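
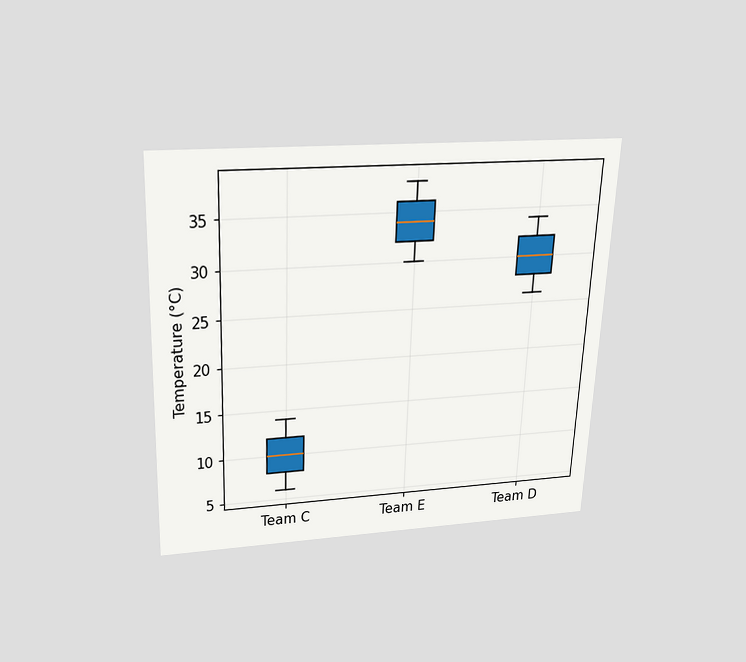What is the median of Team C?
The chart is tilted about 2° clockwise and viewed slightly from above. The median line in the Team C box sits at 10°C.

10°C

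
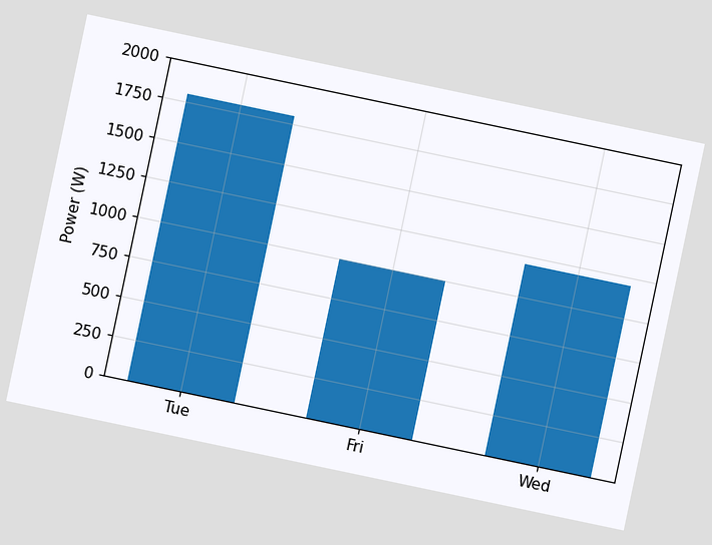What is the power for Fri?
1000W

The chart is tilted about 12° clockwise. Reading along the chart's y-axis, the Fri bar reaches 1000W.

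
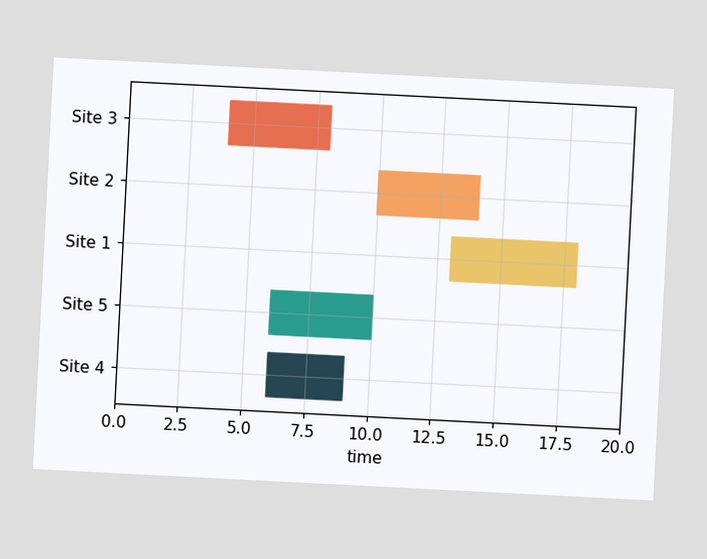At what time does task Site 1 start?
The chart is tilted about 3° clockwise. The Site 1 bar begins at t=13.

13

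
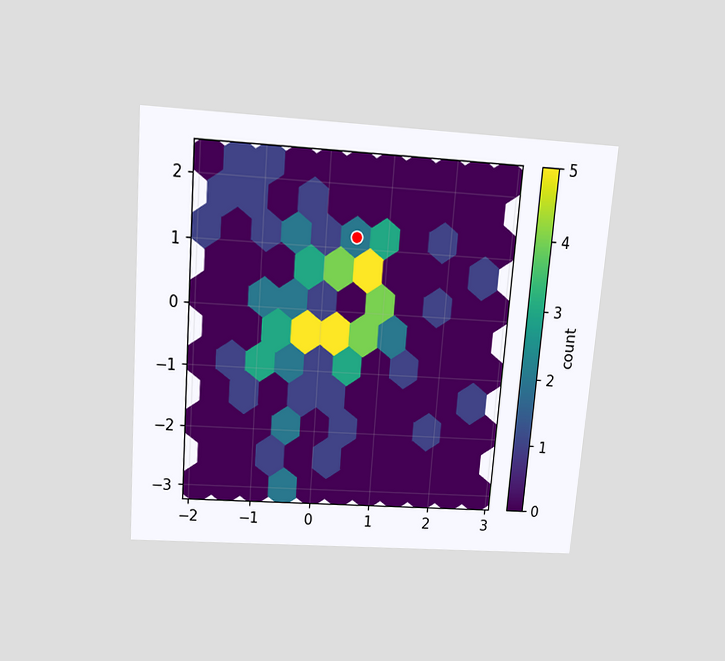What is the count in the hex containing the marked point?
The chart is tilted about 4° clockwise and viewed slightly from above. The marked hex reads 2 on the colorbar.

2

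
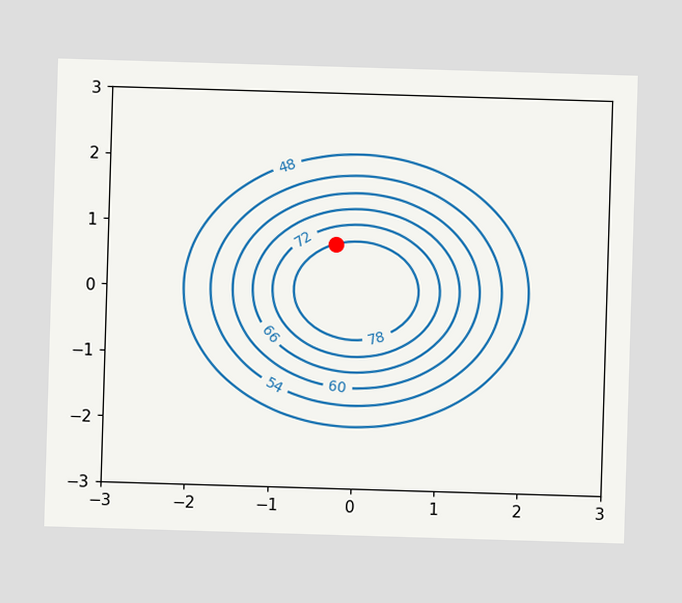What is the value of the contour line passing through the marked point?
The marked point sits on the contour labelled 78.

78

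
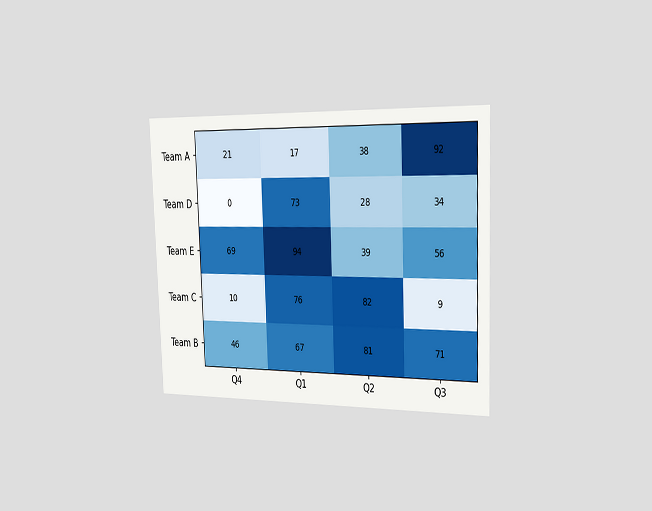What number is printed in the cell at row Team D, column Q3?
The chart is tilted about 2° counter-clockwise and viewed slightly from the right. The (Team D, Q3) cell reads 34.

34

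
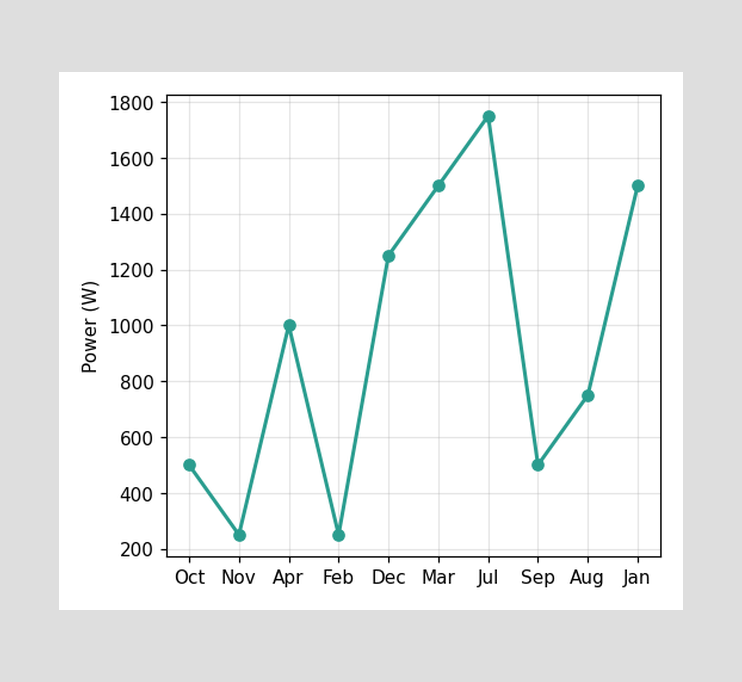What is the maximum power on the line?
The highest point is at Jul, and reading across to the y-axis gives 1750W.

1750W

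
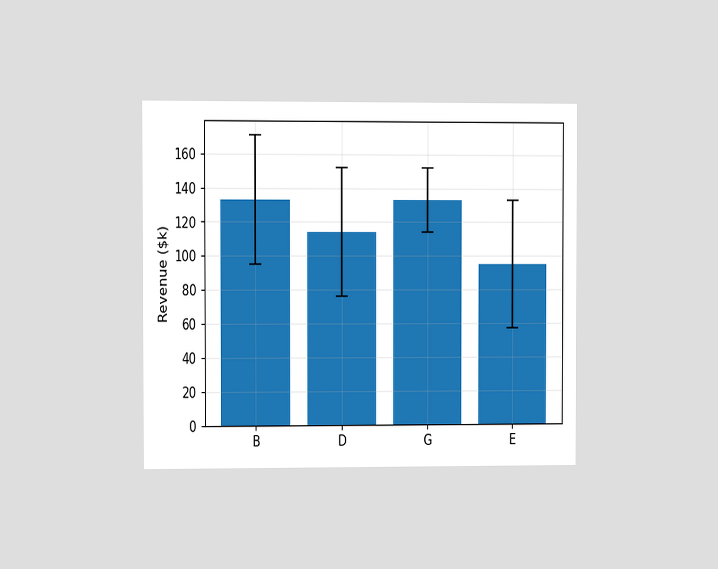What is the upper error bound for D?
The chart is viewed at a slight angle. The D bar's upper whisker reaches $152k.

$152k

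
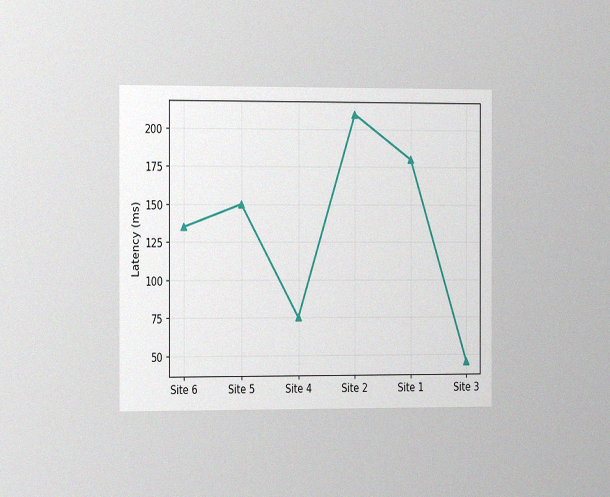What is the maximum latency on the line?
210ms

The chart is viewed slightly from the left, with some photo noise. The highest point is at Site 2, and reading across to the y-axis gives 210ms.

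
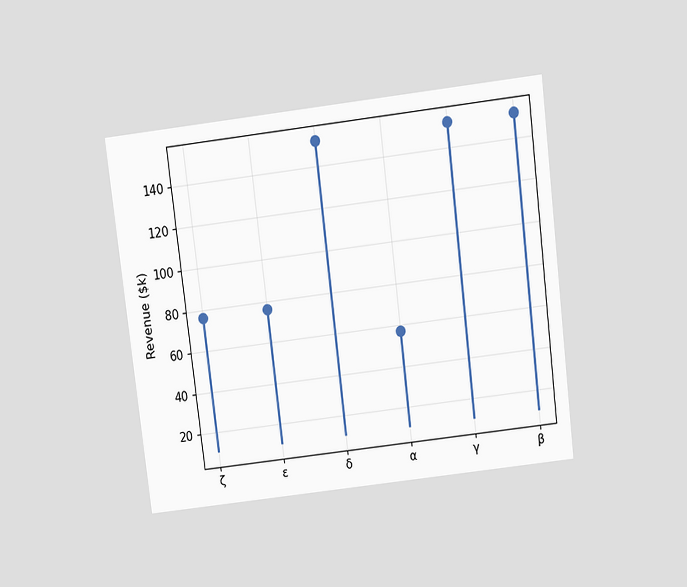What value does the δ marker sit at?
The chart is tilted about 7° counter-clockwise and viewed slightly from above. The δ marker sits at $152k.

$152k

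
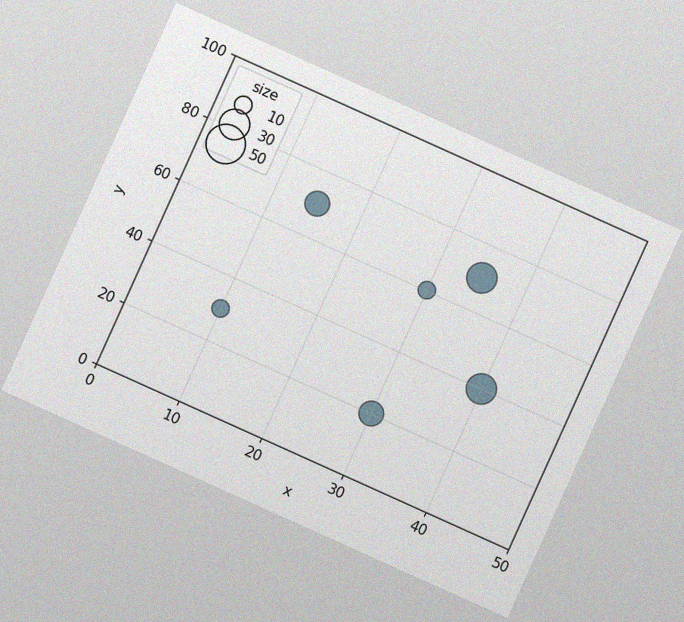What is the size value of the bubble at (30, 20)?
20

The chart is tilted about 24° clockwise, with some photo noise. Matching the bubble at (30, 20) against the size legend gives 20.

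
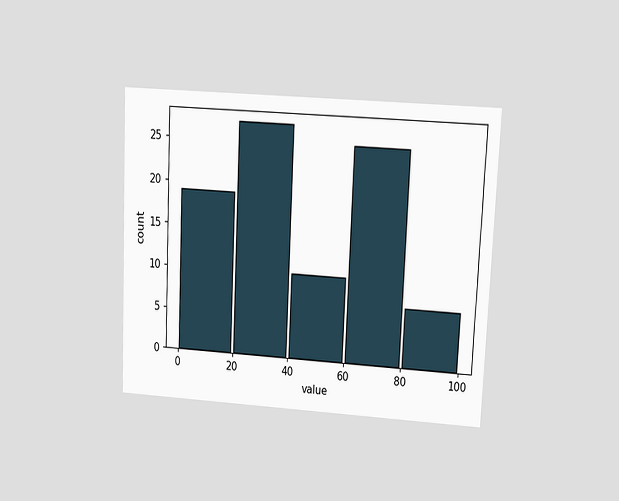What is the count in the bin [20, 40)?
The chart is tilted about 3° clockwise and viewed at a slight angle. The [20, 40) bin has height 27.

27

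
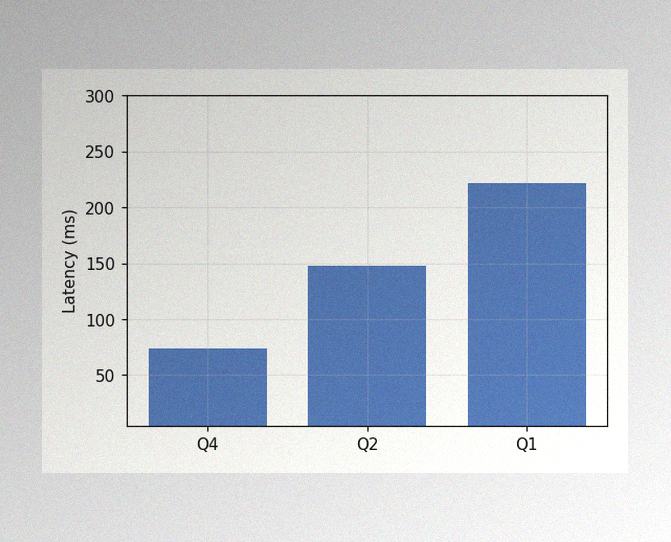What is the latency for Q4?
74ms

The image has some photo noise and uneven lighting. Reading along the chart's y-axis, the Q4 bar reaches 74ms.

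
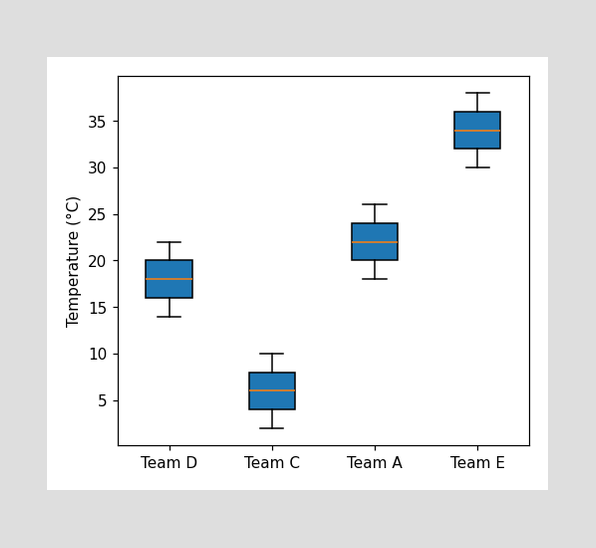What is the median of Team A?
The median line in the Team A box sits at 22°C.

22°C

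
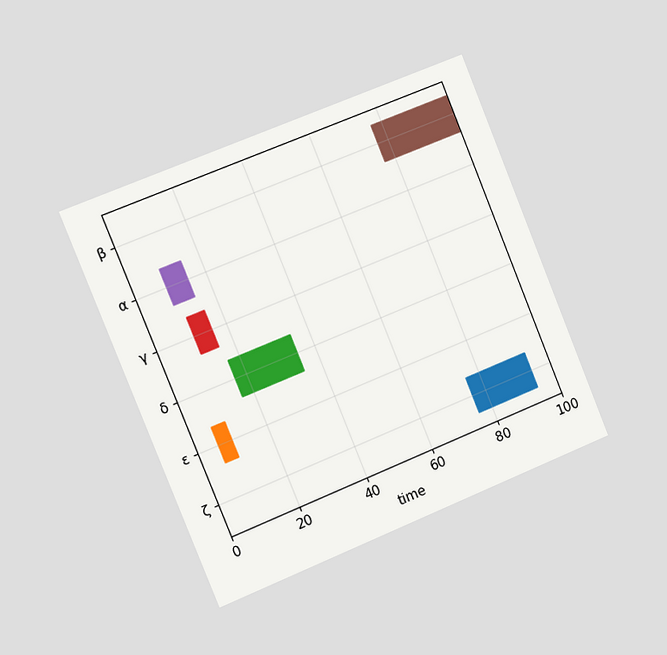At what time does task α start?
The chart is tilted about 22° counter-clockwise and viewed slightly from the left. The α bar begins at t=9.

9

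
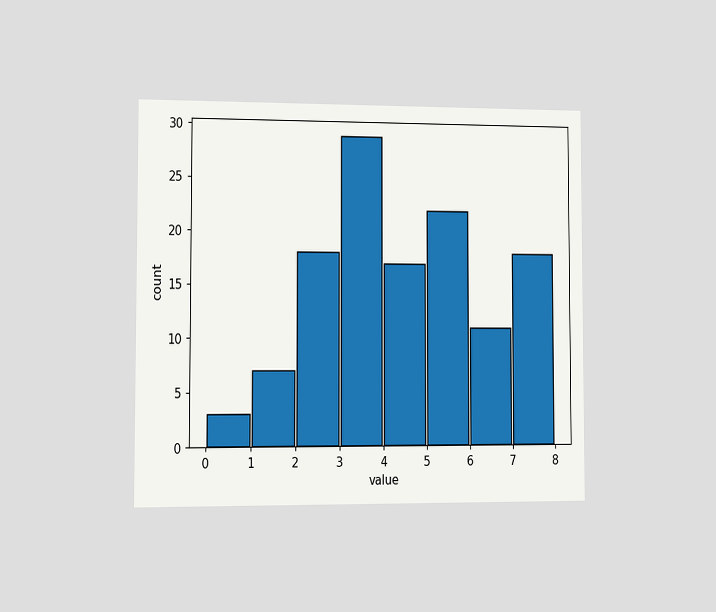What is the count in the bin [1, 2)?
The chart is viewed slightly from the left. The [1, 2) bin has height 7.

7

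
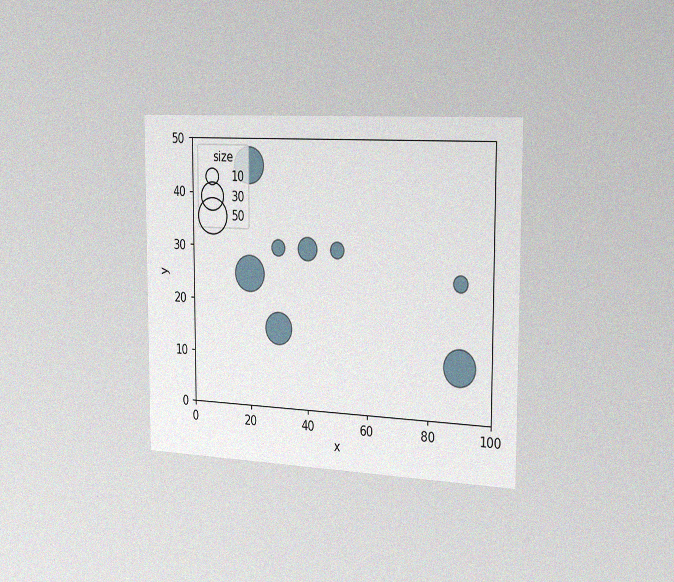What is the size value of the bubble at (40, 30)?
20

The chart is viewed slightly from the right, with some photo noise. Matching the bubble at (40, 30) against the size legend gives 20.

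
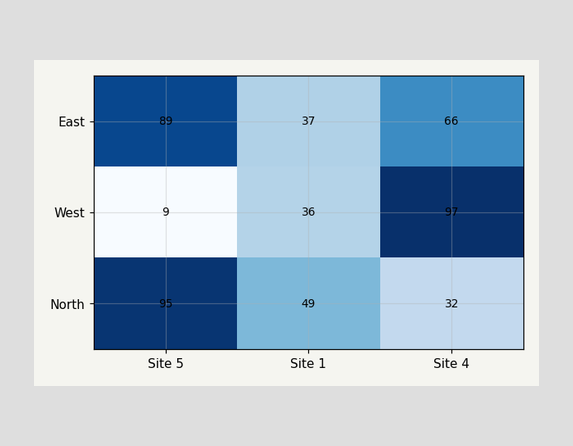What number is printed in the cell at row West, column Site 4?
97

The (West, Site 4) cell reads 97.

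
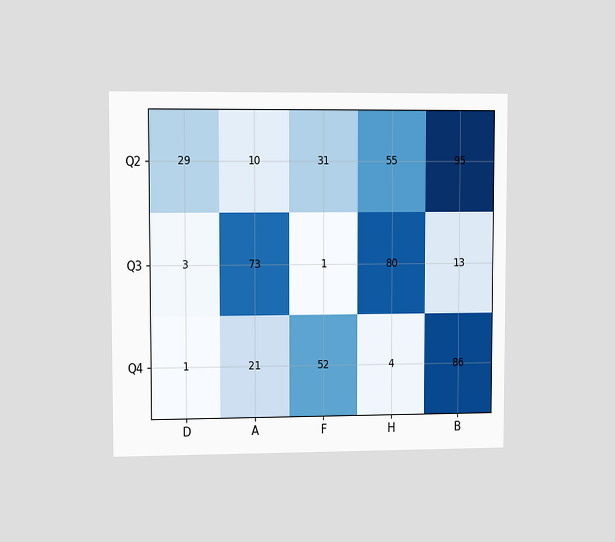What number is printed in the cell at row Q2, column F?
The chart is viewed at a slight angle. The (Q2, F) cell reads 31.

31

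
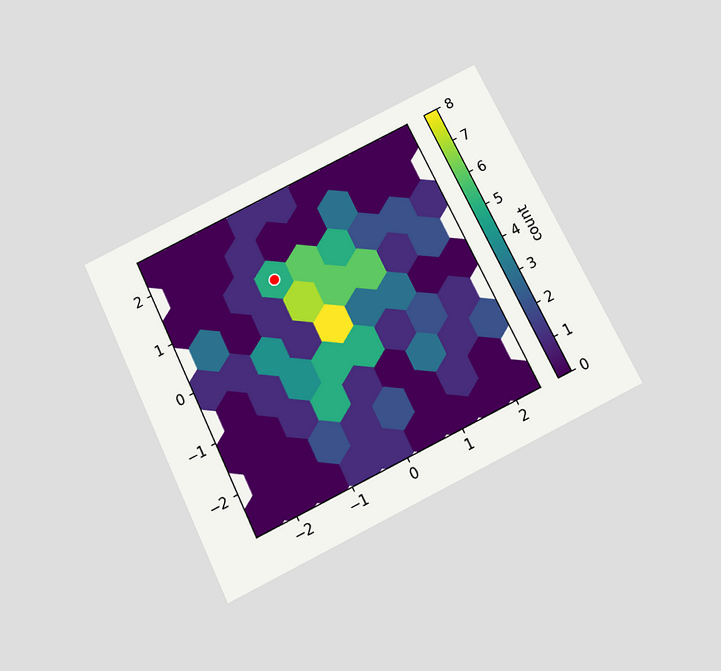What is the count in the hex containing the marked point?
The chart is tilted about 26° counter-clockwise and viewed slightly from below. The marked hex reads 5 on the colorbar.

5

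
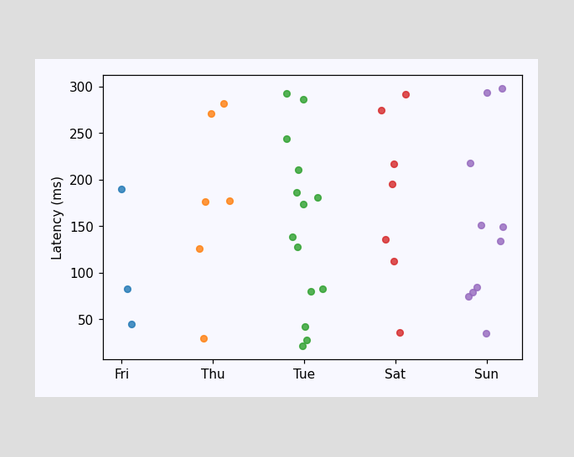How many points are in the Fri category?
Counting the markers in the Fri column gives 3.

3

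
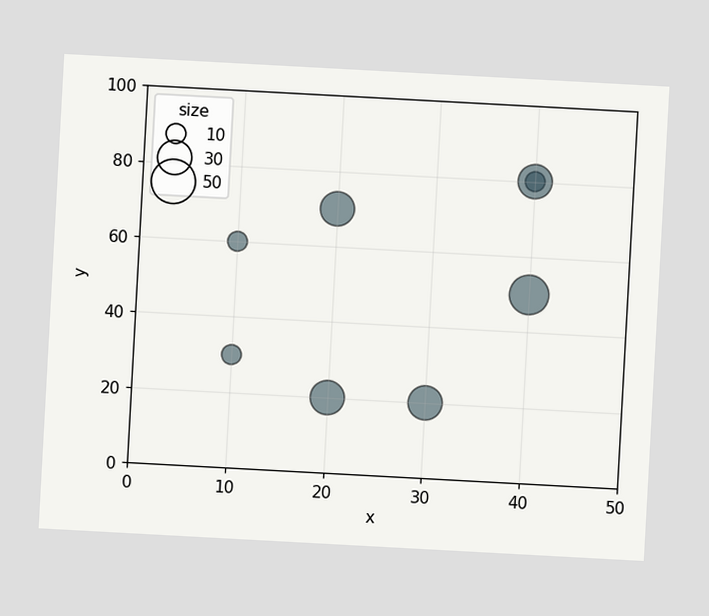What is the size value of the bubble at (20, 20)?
30

The chart is tilted about 3° clockwise. Matching the bubble at (20, 20) against the size legend gives 30.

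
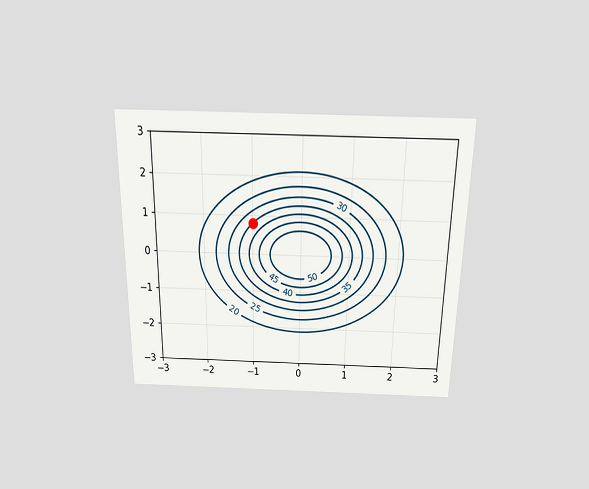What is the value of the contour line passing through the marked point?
35

The chart is viewed slightly from above. The marked point sits on the contour labelled 35.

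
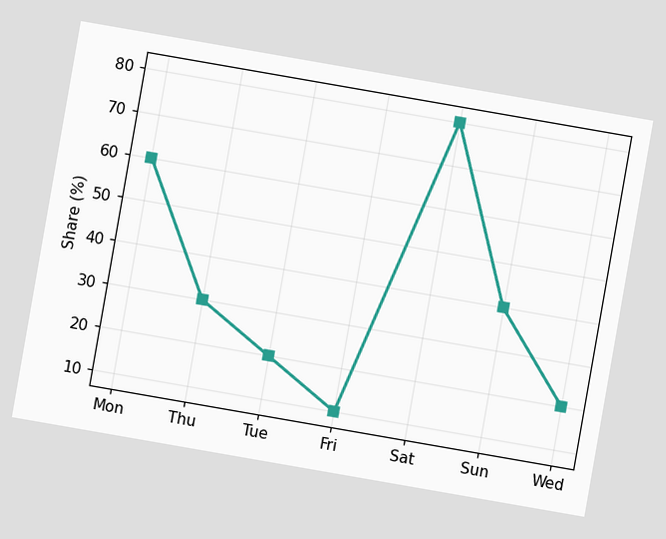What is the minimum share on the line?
10%

The chart is tilted about 10° clockwise. The lowest point is at Fri, and reading across to the y-axis gives 10%.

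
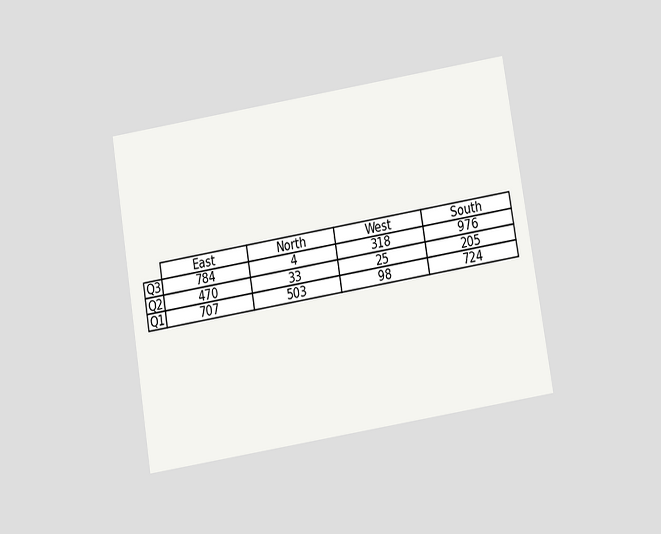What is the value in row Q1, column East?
The chart is tilted about 9° counter-clockwise and viewed slightly from below. The (Q1, East) cell reads 707.

707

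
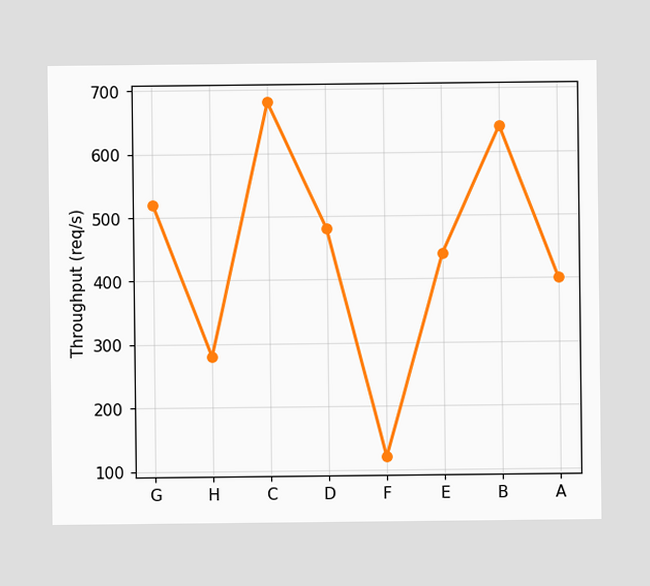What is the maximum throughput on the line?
680req/s

The highest point is at C, and reading across to the y-axis gives 680req/s.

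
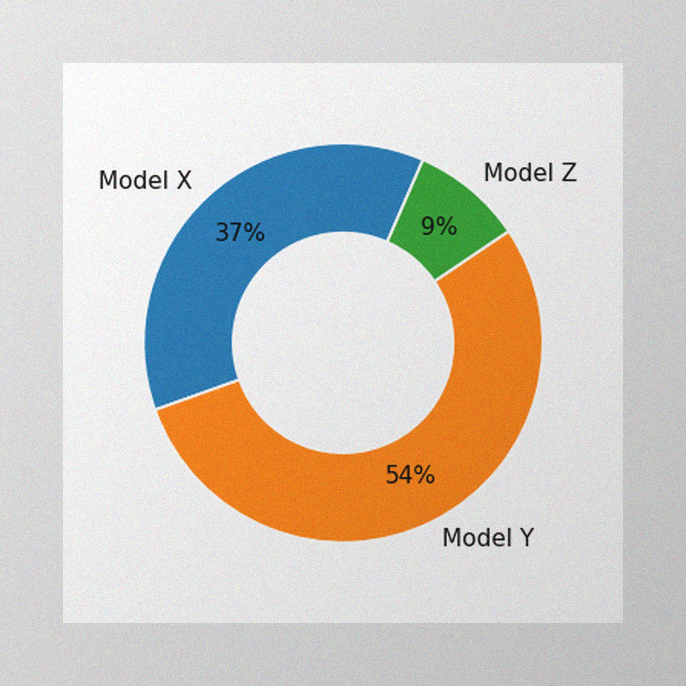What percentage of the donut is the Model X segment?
The image has some photo noise and uneven lighting. The Model X segment takes up 37% of the ring.

37%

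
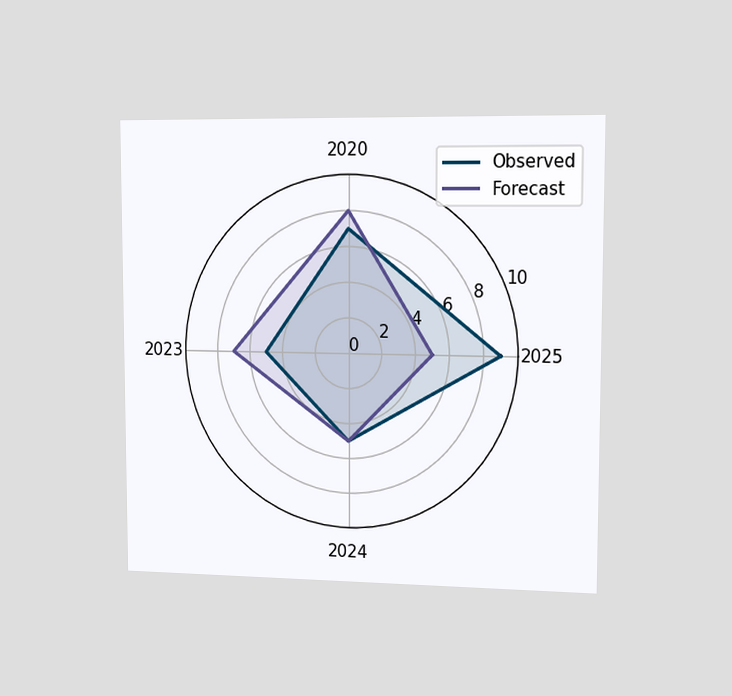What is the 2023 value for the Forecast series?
The chart is viewed slightly from the right. On the 2023 axis, Forecast reaches 7.

7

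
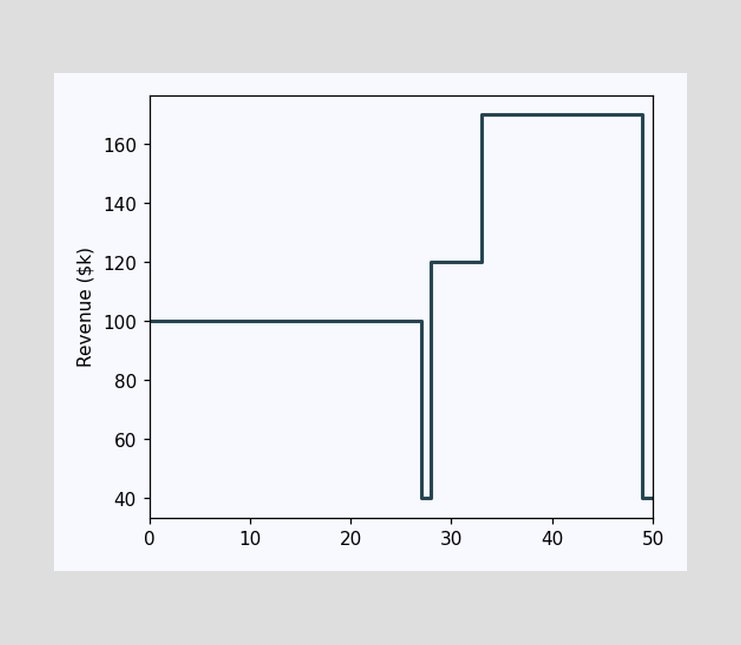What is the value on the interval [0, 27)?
On [0, 27) the step sits at $100k.

$100k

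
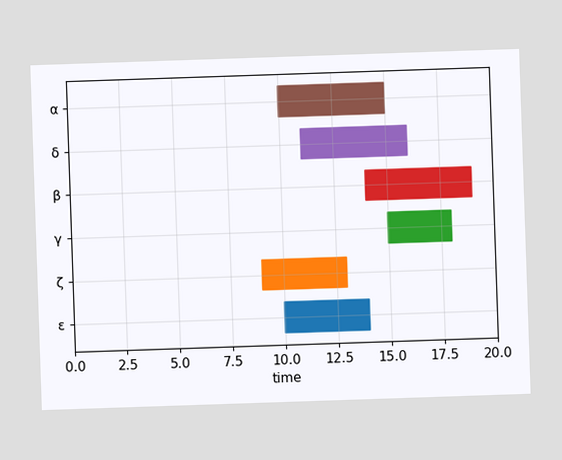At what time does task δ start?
The δ bar begins at t=11.

11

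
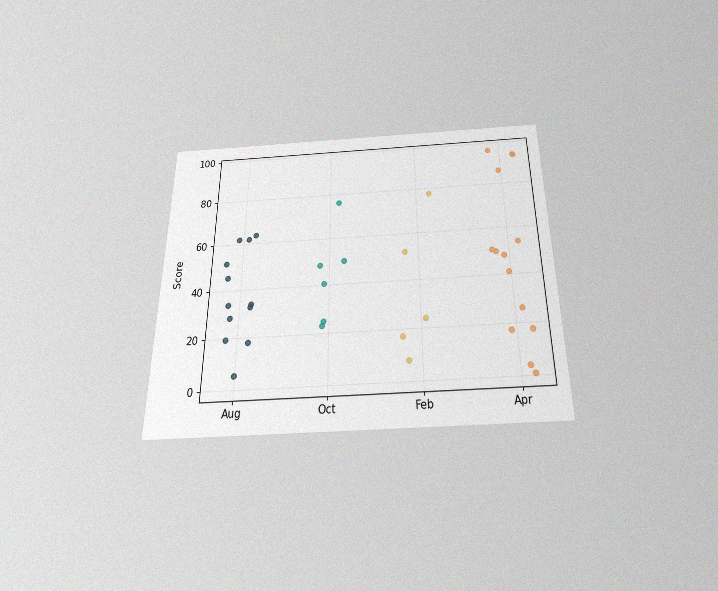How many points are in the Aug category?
12

The chart is viewed slightly from below, with some photo noise. Counting the markers in the Aug column gives 12.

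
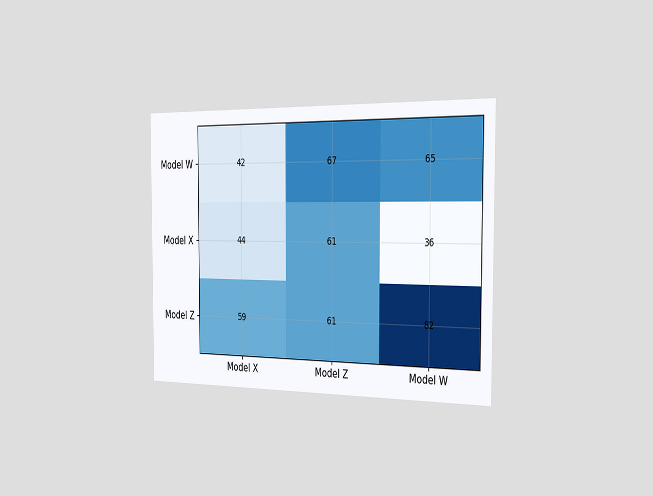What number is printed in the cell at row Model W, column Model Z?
67

The chart is viewed slightly from the right. The (Model W, Model Z) cell reads 67.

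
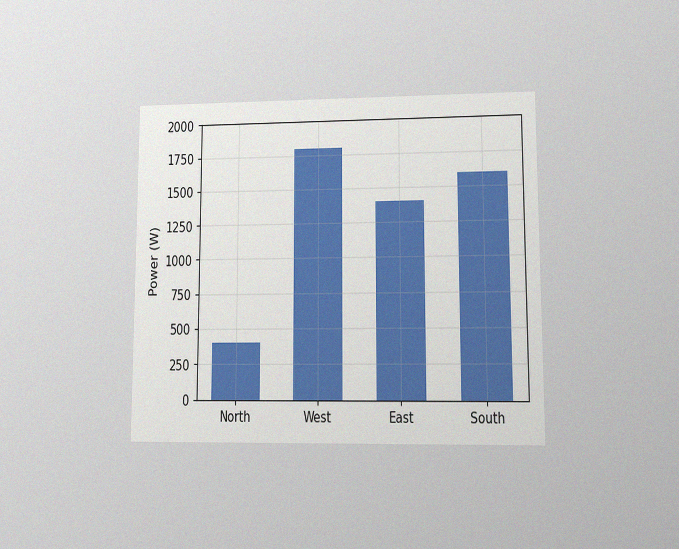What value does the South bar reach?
The chart is viewed at a slight angle, with some photo noise. Reading along the chart's y-axis, the South bar reaches 1600W.

1600W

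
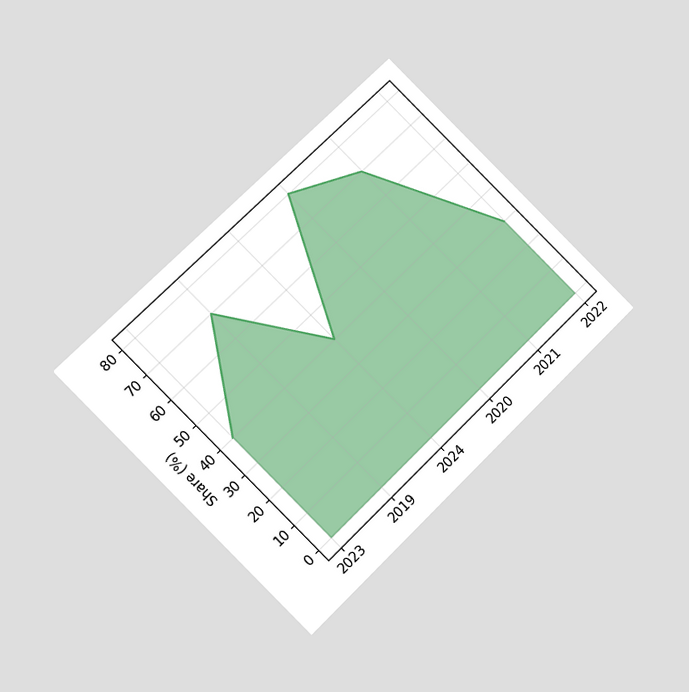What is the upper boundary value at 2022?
30%

The chart is tilted about 45° counter-clockwise and viewed at a slight angle. At 2022 the upper boundary is at 30%.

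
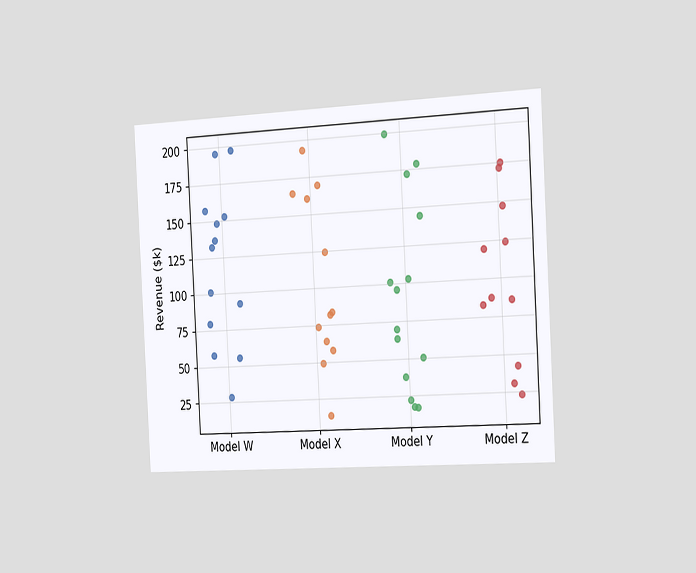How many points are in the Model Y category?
14

The chart is tilted about 3° counter-clockwise and viewed slightly from the right. Counting the markers in the Model Y column gives 14.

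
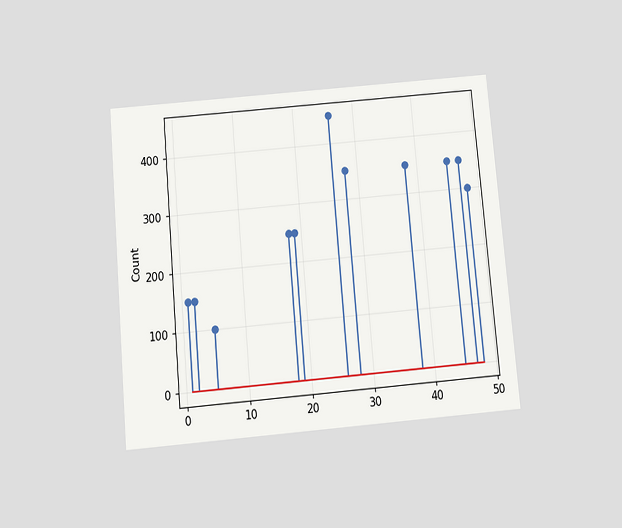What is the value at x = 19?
The chart is tilted about 5° counter-clockwise and viewed slightly from below. The stem at x=19 reaches 250.

250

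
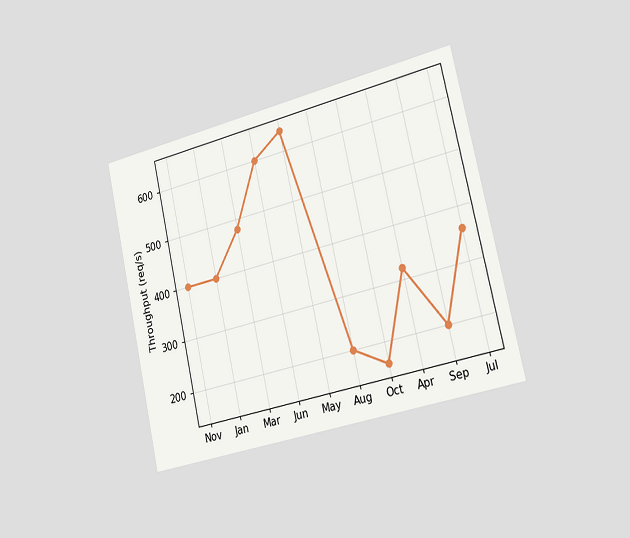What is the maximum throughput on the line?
The chart is tilted about 13° counter-clockwise and viewed slightly from the right. The highest point is at May, and reading across to the y-axis gives 640req/s.

640req/s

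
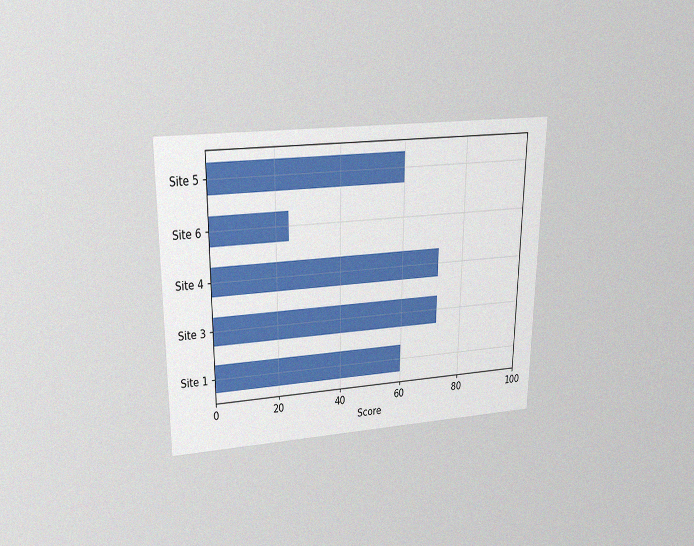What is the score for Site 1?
60

The chart is viewed slightly from above, with some photo noise. Reading along the chart's x-axis, the Site 1 bar reaches 60.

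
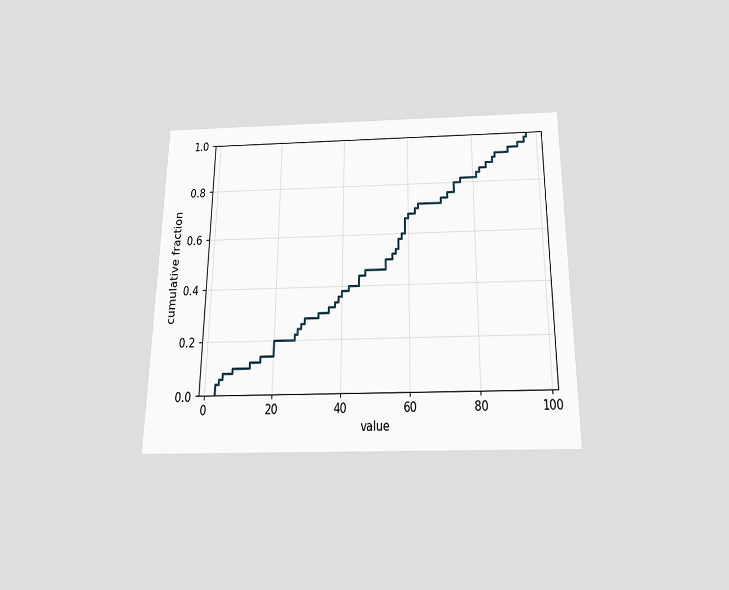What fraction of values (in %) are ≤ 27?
The chart is viewed slightly from below. At x=27 the ECDF step is at 24%.

24%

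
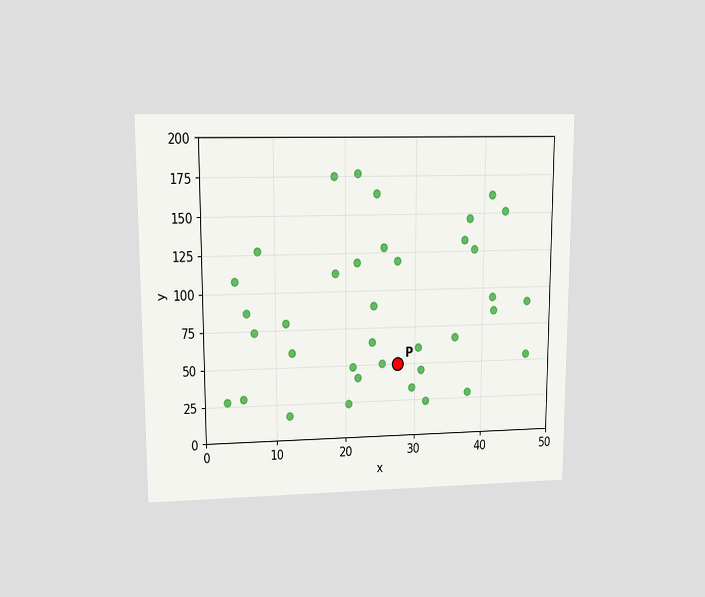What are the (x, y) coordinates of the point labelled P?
The chart is viewed at a slight angle. Following the gridlines from P to each axis, P sits at (27.5, 50).

(27.5, 50)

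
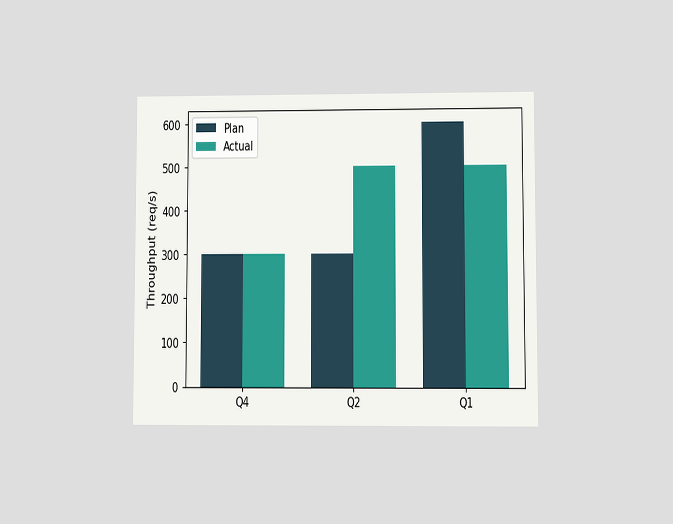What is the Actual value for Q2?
500req/s

The chart is viewed at a slight angle. The Actual bar at Q2 reaches 500req/s on the y-axis.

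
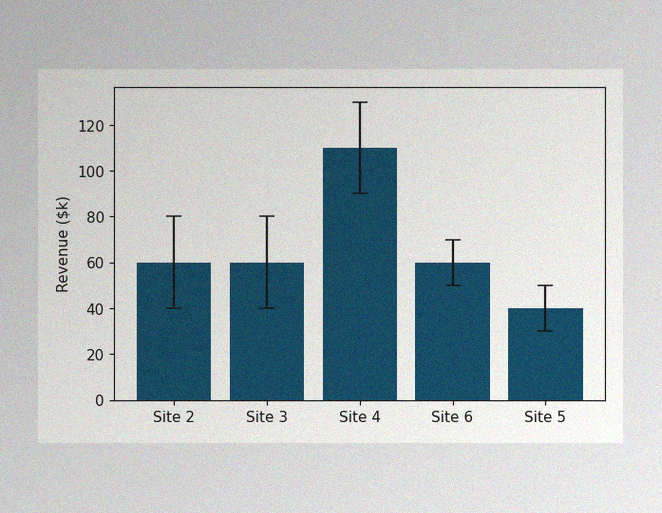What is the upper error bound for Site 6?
The image has some photo noise and uneven lighting. The Site 6 bar's upper whisker reaches $70k.

$70k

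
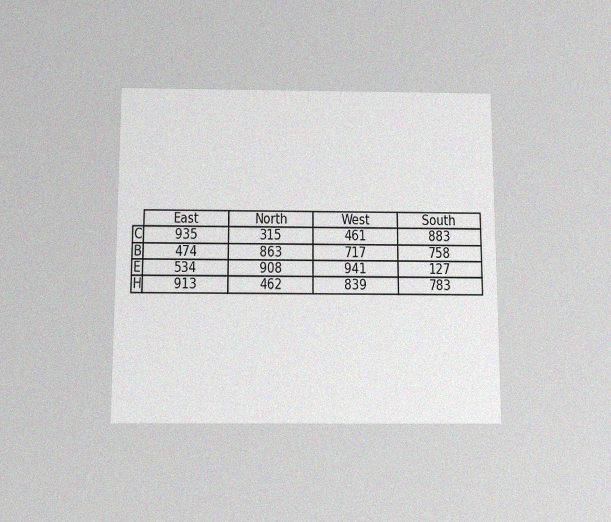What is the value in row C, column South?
The chart is viewed slightly from below, with some photo noise. The (C, South) cell reads 883.

883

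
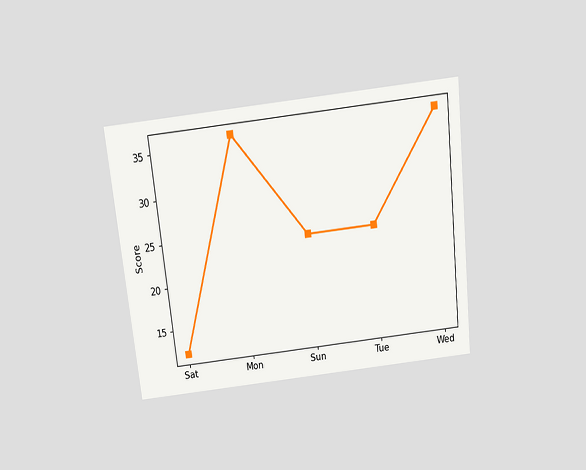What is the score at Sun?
The chart is tilted about 6° counter-clockwise and viewed slightly from above. At Sun, the line is at 24.

24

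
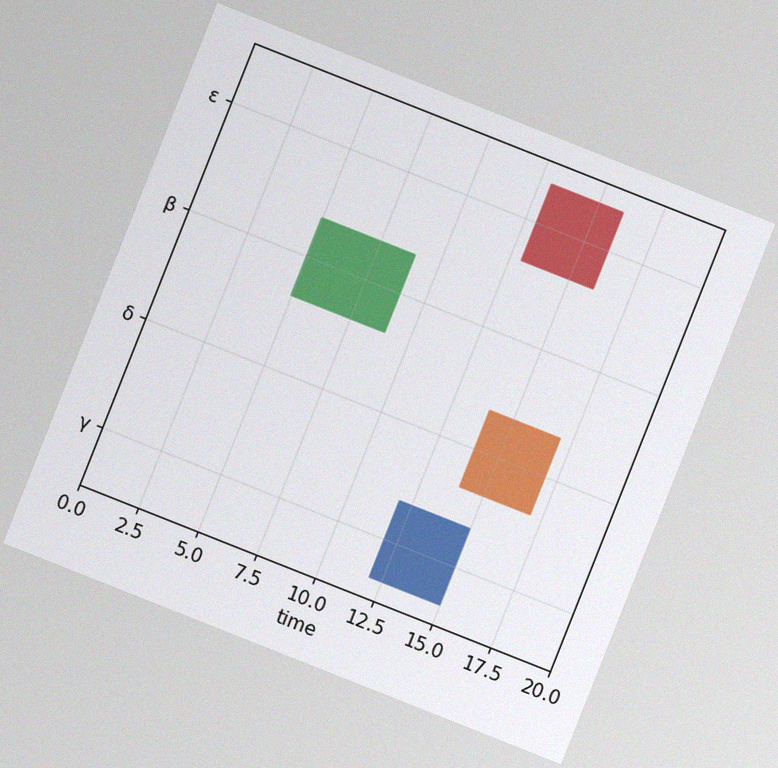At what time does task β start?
The chart is tilted about 22° clockwise, with some photo noise. The β bar begins at t=5.

5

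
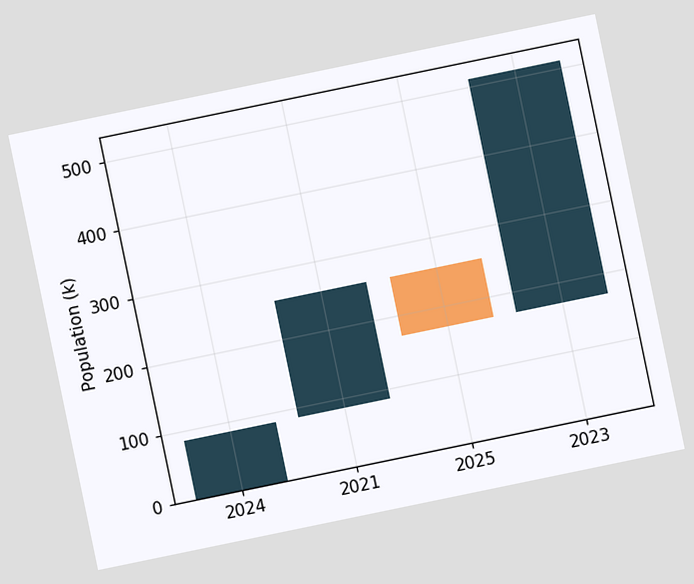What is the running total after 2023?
The chart is tilted about 12° counter-clockwise. After 2023 the running total reaches 510k.

510k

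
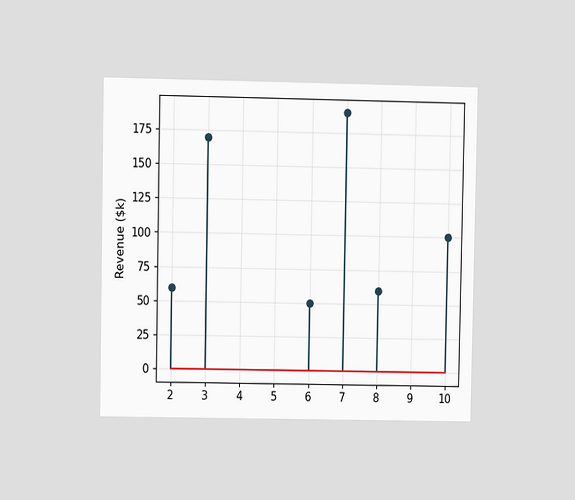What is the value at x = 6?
$50k

The chart is viewed at a slight angle. The stem at x=6 reaches $50k.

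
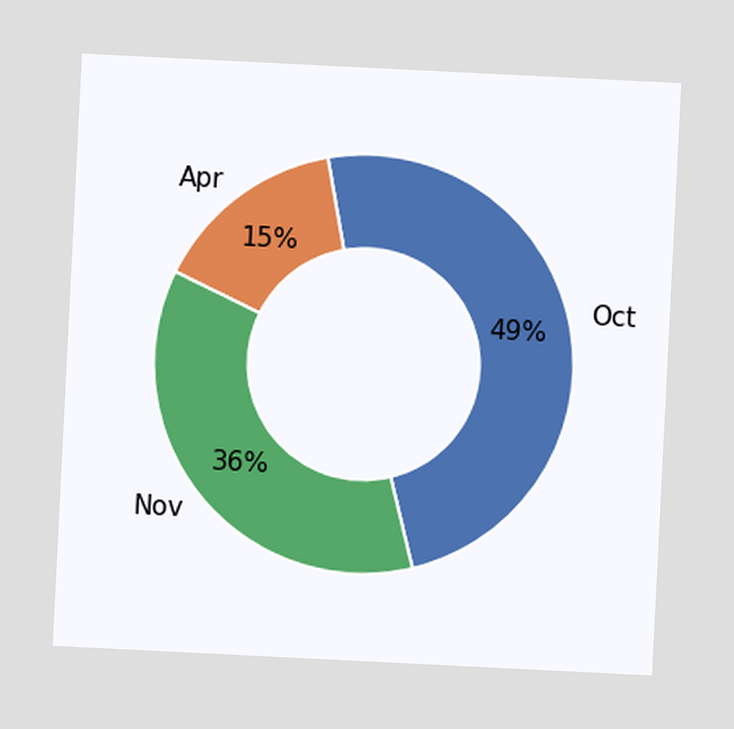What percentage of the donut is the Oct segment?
The chart is tilted about 3° clockwise. The Oct segment takes up 49% of the ring.

49%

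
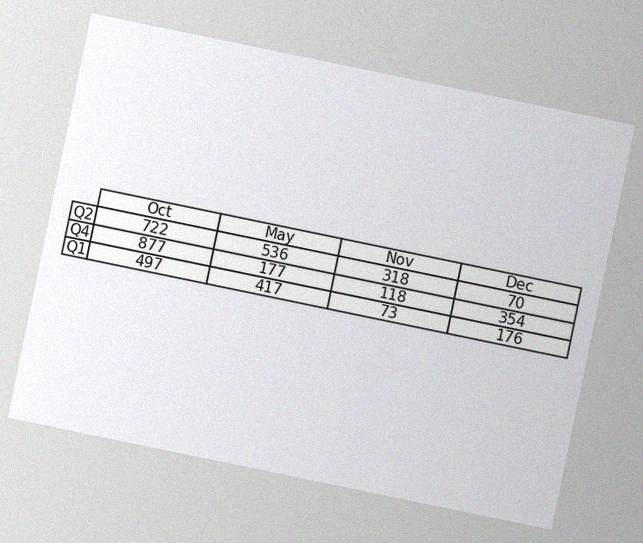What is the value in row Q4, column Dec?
The chart is tilted about 12° clockwise, with some photo noise. The (Q4, Dec) cell reads 354.

354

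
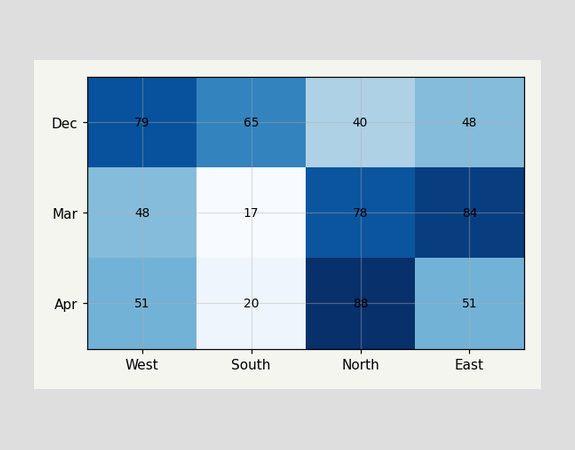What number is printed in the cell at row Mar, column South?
The (Mar, South) cell reads 17.

17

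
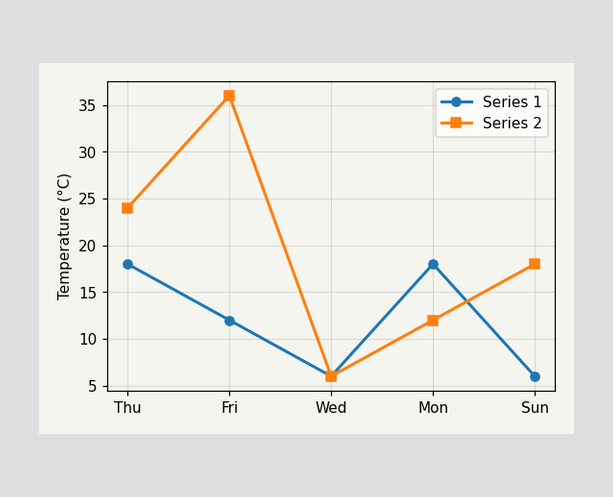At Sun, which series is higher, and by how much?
Series 2, by 12°C

At Sun, Series 2 sits above the other line by 12°C.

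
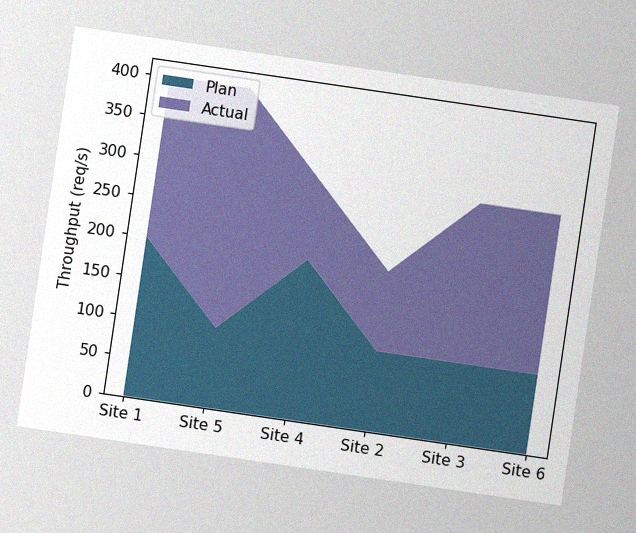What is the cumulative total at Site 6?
300req/s

The chart is tilted about 8° clockwise, with some photo noise. The stacked total at Site 6 reaches 300req/s.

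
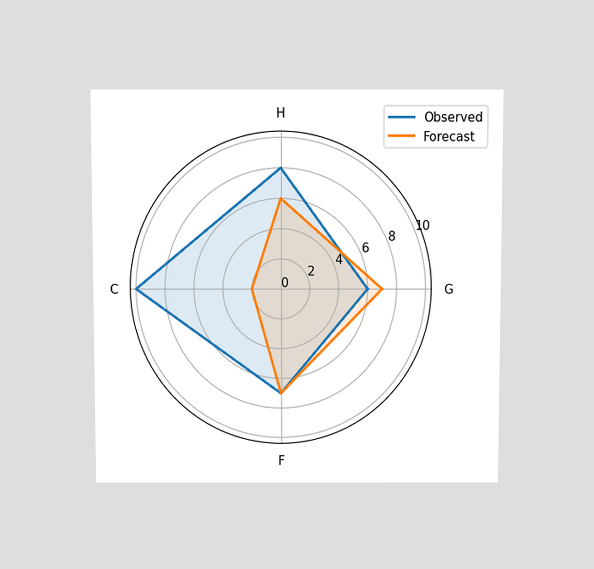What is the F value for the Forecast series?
7

The chart is viewed slightly from above. On the F axis, Forecast reaches 7.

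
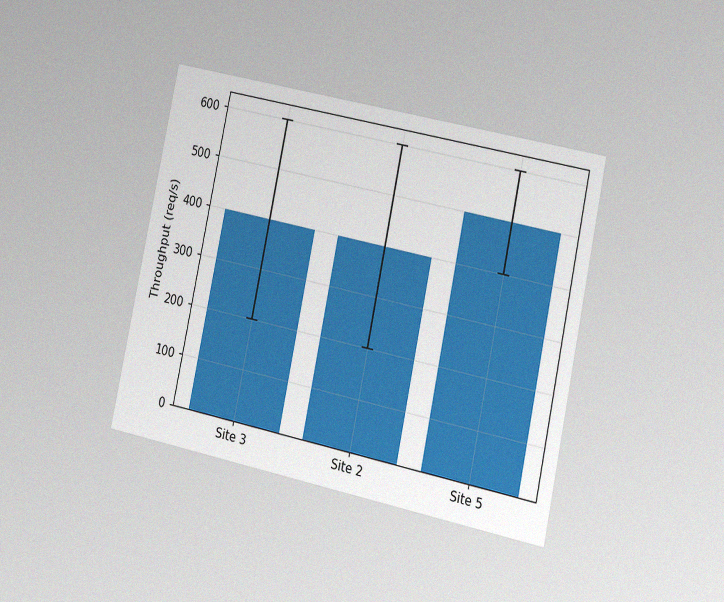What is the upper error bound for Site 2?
600req/s

The chart is tilted about 12° clockwise and viewed at a slight angle, with some photo noise. The Site 2 bar's upper whisker reaches 600req/s.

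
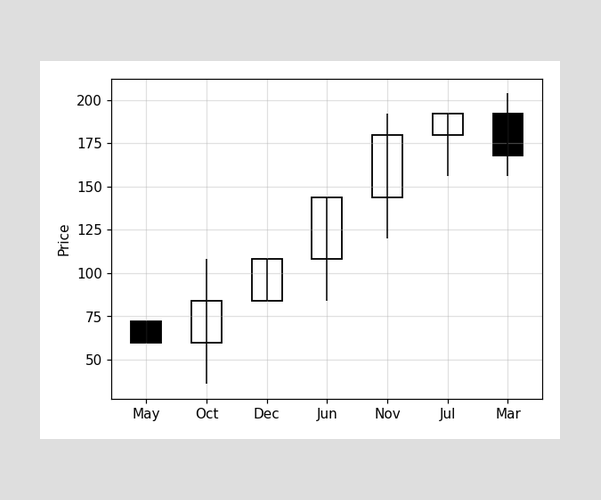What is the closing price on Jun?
The Jun candle closes at 144.

144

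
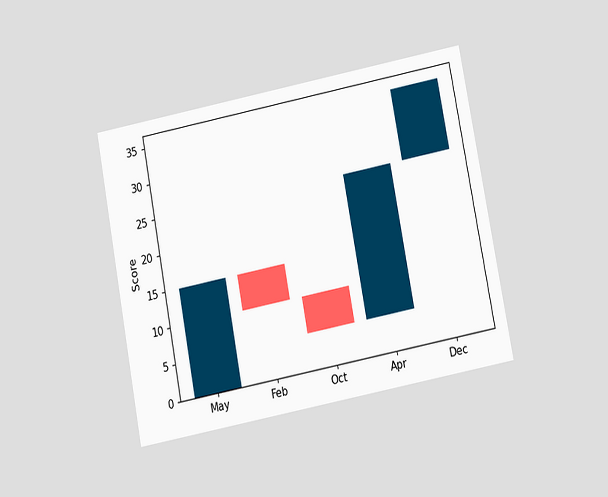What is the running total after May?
15

The chart is tilted about 11° counter-clockwise and viewed at a slight angle. After May the running total reaches 15.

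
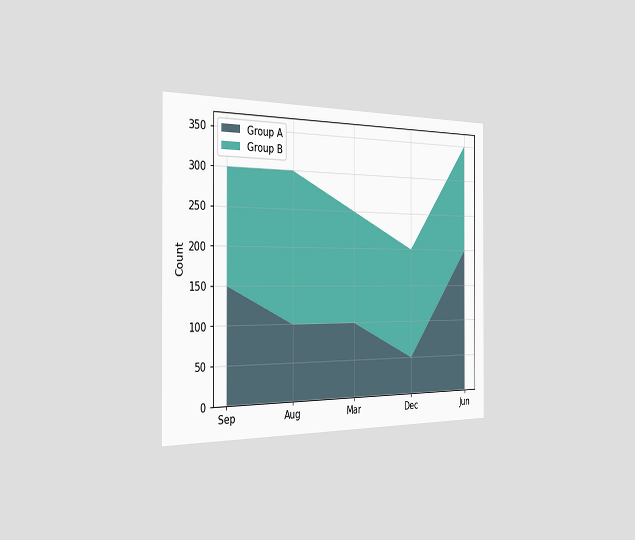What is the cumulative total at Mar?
250

The chart is viewed slightly from the left. The stacked total at Mar reaches 250.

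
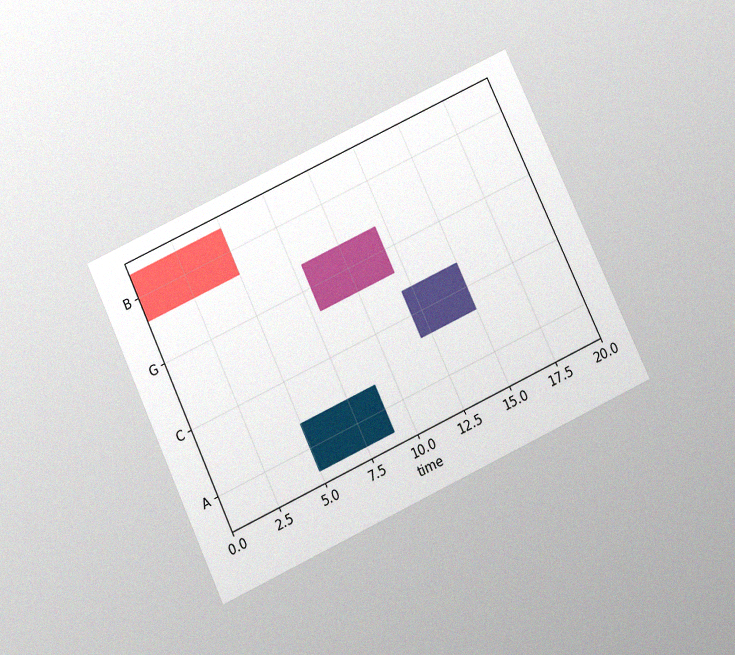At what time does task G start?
The chart is tilted about 25° counter-clockwise and viewed slightly from below, with some photo noise. The G bar begins at t=8.

8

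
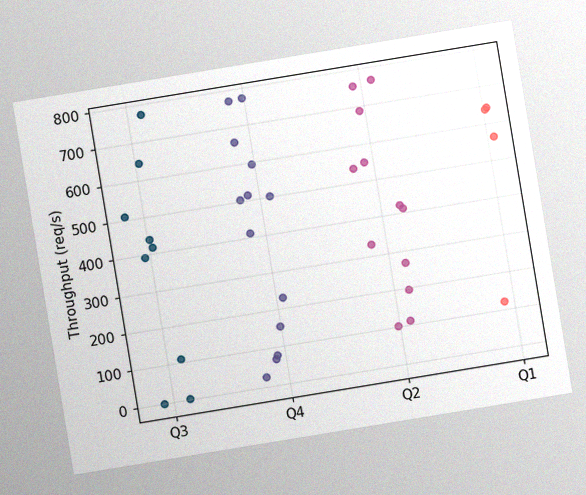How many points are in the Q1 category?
The chart is tilted about 9° counter-clockwise, with some photo noise. Counting the markers in the Q1 column gives 4.

4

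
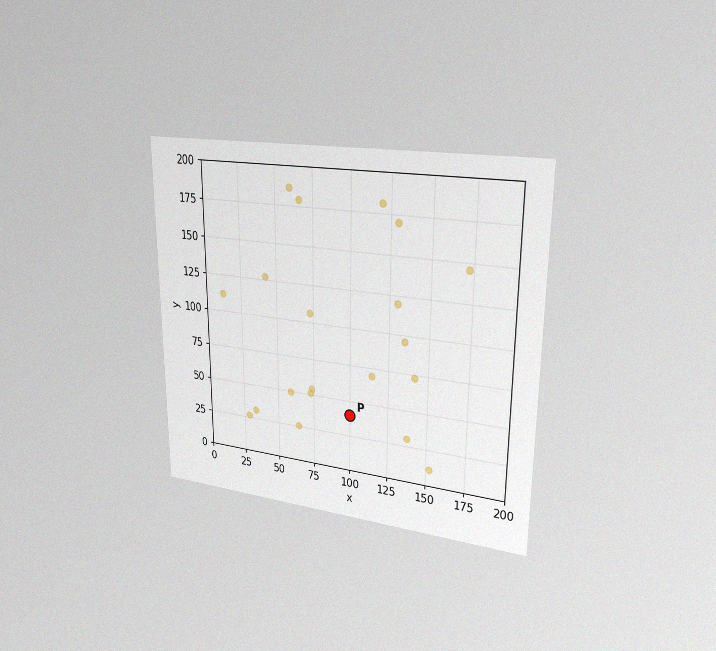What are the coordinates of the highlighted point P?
(100, 40)

The chart is viewed slightly from the right, with some photo noise. Following the gridlines from P to each axis, P sits at (100, 40).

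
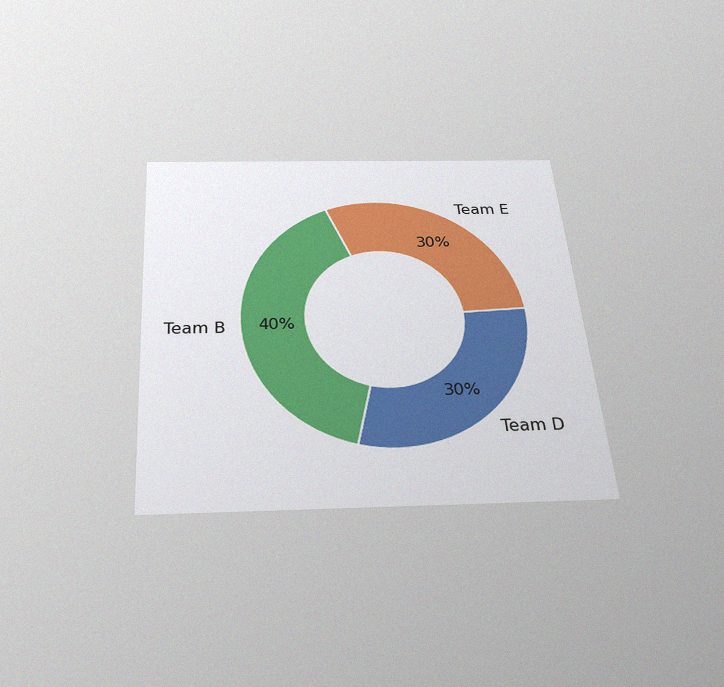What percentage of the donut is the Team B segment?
40%

The chart is tilted about 4° counter-clockwise and viewed slightly from below, with some photo noise. The Team B segment takes up 40% of the ring.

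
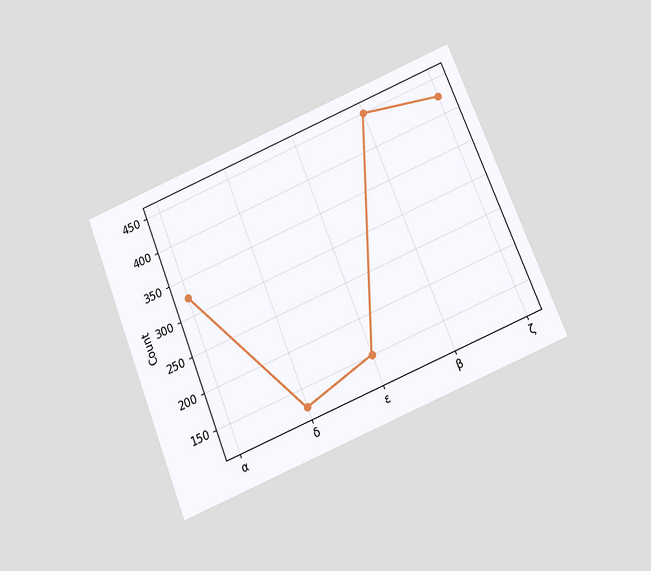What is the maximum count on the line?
450

The chart is tilted about 22° counter-clockwise and viewed slightly from below. The highest point is at β, and reading across to the y-axis gives 450.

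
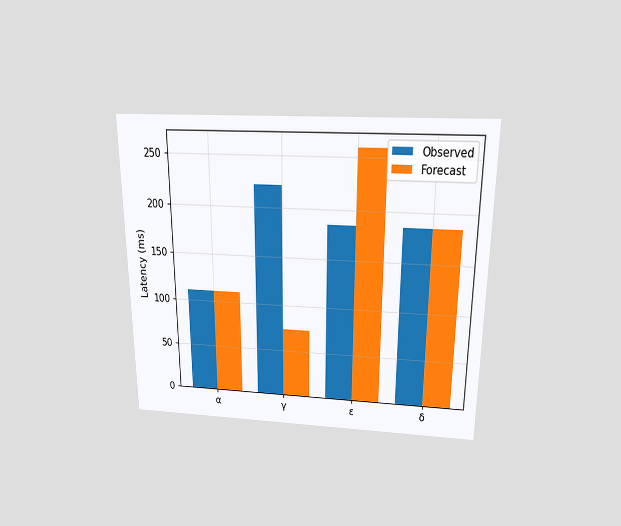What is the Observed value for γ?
The chart is viewed slightly from above. The Observed bar at γ reaches 222ms on the y-axis.

222ms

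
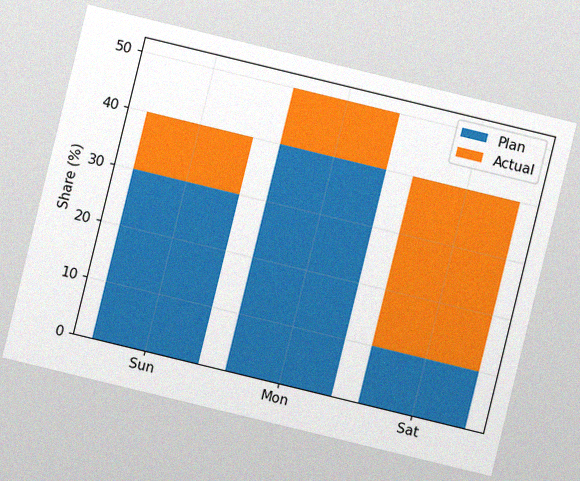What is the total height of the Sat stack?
40%

The chart is tilted about 14° clockwise, with some photo noise. The Sat stack's top reaches 40% on the y-axis.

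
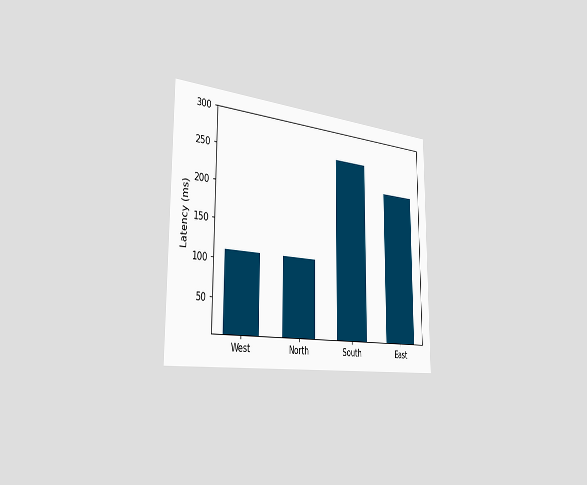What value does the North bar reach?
111ms

The chart is viewed slightly from the left. Reading along the chart's y-axis, the North bar reaches 111ms.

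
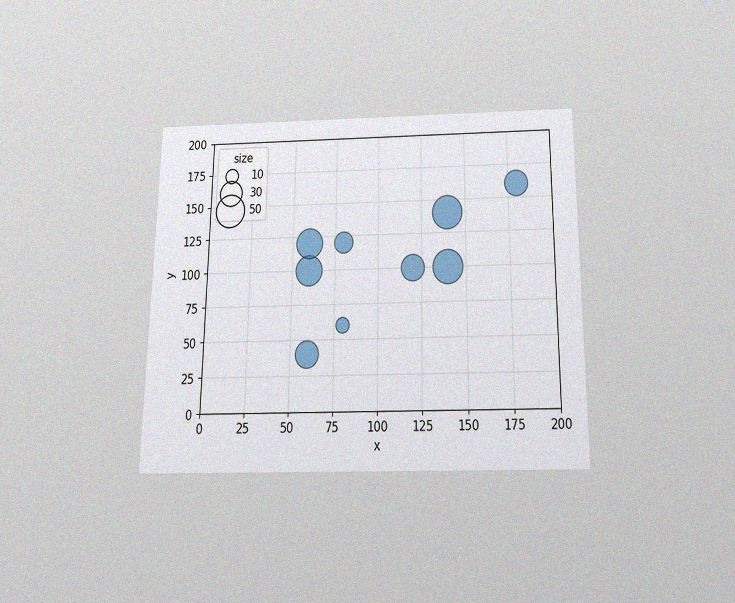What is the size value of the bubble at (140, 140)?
The chart is viewed slightly from below, with some photo noise. Matching the bubble at (140, 140) against the size legend gives 50.

50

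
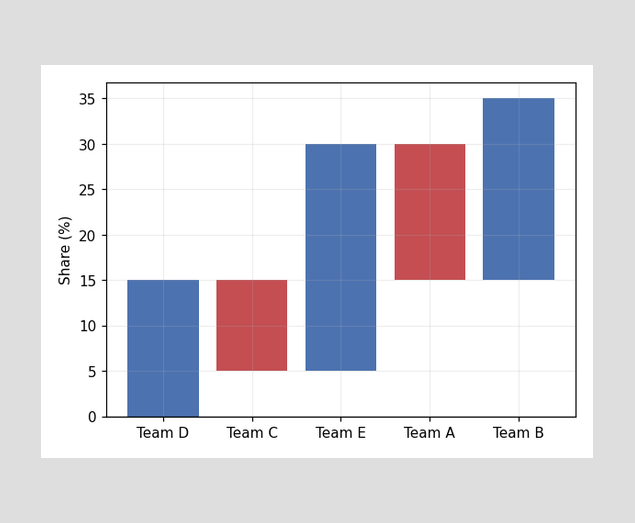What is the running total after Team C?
After Team C the running total reaches 5%.

5%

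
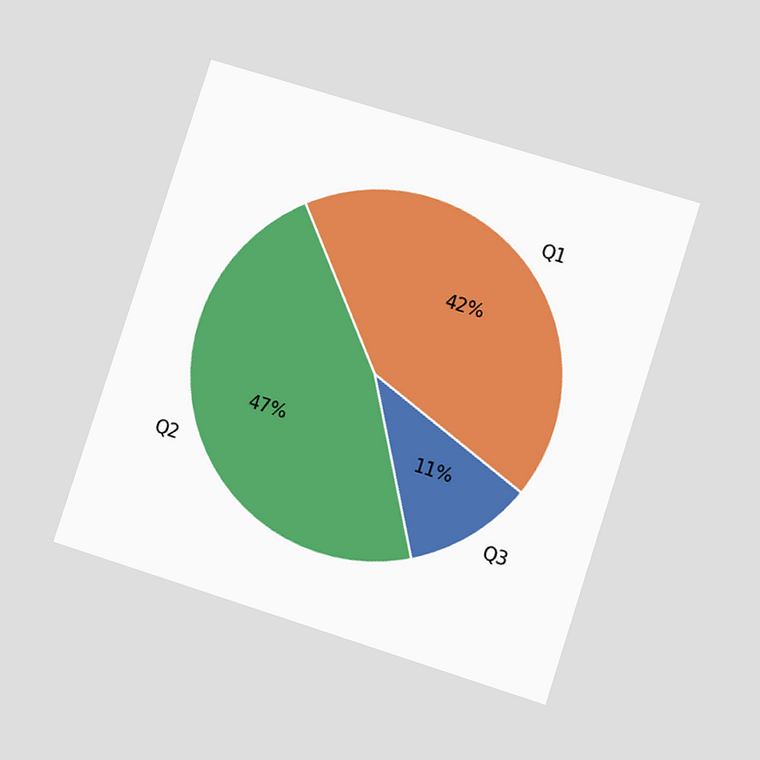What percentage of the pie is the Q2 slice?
The chart is tilted about 18° clockwise and viewed at a slight angle. The Q2 slice takes up 47% of the pie.

47%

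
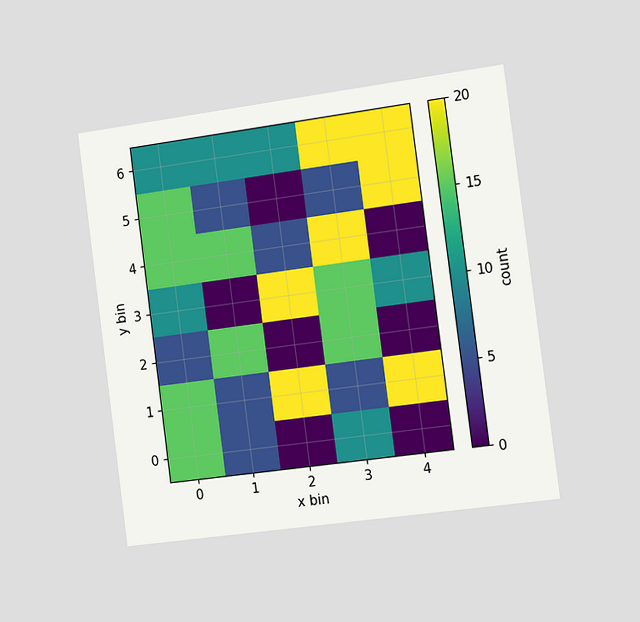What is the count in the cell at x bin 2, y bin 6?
10

The chart is tilted about 7° counter-clockwise and viewed slightly from the right. Matching the cell (2, 6) against the colorbar gives 10.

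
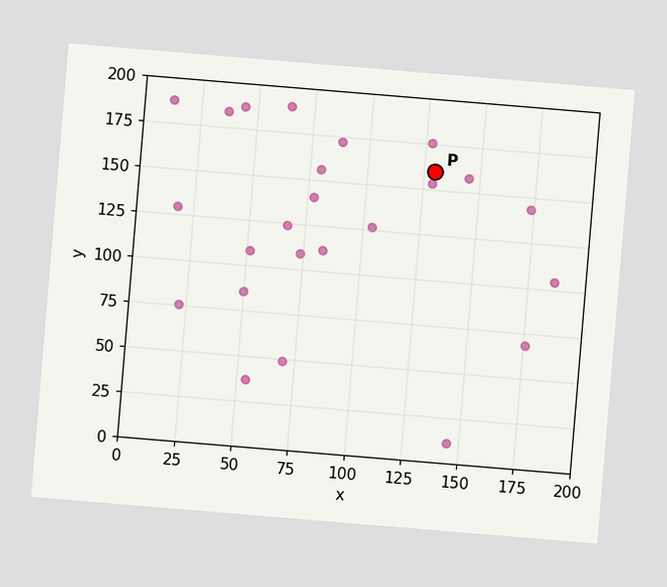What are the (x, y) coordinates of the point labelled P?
(130, 160)

The chart is tilted about 5° clockwise. Following the gridlines from P to each axis, P sits at (130, 160).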